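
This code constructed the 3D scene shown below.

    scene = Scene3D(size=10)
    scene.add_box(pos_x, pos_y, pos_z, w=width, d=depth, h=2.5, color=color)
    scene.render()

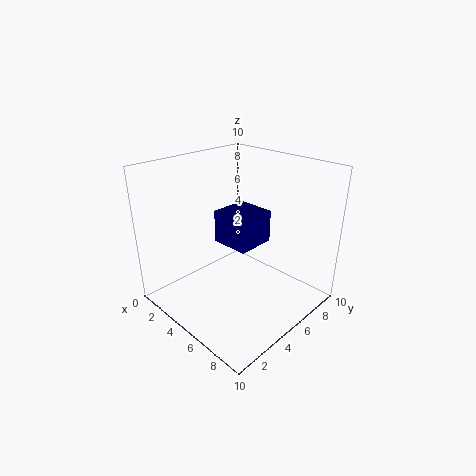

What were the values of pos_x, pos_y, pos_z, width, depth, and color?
pos_x = 2, pos_y = 5.5, pos_z = 3.5, width = 3, depth = 3, color = 'navy'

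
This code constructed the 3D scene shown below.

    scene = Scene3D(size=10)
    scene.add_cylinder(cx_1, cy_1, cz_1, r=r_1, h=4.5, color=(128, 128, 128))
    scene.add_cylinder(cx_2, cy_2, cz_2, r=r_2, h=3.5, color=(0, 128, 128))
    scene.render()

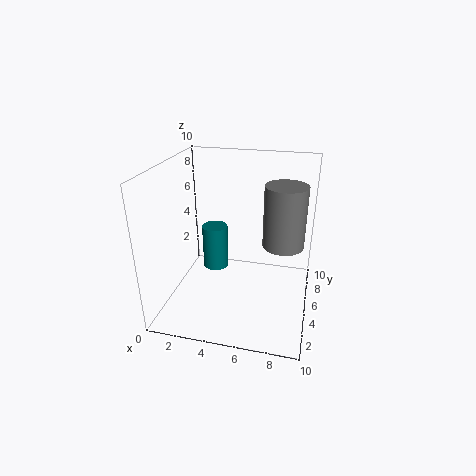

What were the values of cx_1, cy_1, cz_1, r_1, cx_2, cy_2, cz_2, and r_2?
cx_1 = 8; cy_1 = 6.5; cz_1 = 4; r_1 = 1.5; cx_2 = 2.5; cy_2 = 7.5; cz_2 = 1; r_2 = 1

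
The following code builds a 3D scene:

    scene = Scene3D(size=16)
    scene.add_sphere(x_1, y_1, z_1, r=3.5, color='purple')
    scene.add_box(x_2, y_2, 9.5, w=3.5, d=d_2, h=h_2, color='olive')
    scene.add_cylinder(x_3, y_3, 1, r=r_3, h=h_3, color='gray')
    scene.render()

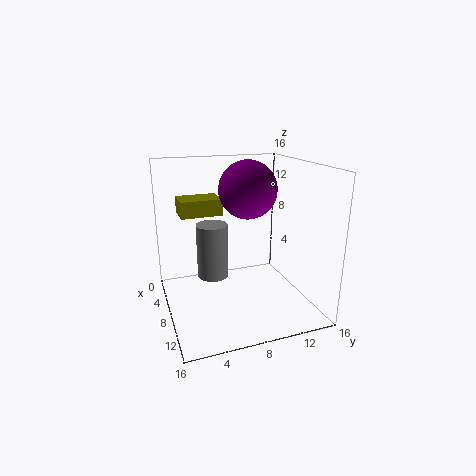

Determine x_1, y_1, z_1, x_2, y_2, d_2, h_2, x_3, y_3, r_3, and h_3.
x_1 = 4.5, y_1 = 10.5, z_1 = 12.5, x_2 = 0.5, y_2 = 2.5, d_2 = 5, h_2 = 2, x_3 = 2.5, y_3 = 6.5, r_3 = 2, h_3 = 7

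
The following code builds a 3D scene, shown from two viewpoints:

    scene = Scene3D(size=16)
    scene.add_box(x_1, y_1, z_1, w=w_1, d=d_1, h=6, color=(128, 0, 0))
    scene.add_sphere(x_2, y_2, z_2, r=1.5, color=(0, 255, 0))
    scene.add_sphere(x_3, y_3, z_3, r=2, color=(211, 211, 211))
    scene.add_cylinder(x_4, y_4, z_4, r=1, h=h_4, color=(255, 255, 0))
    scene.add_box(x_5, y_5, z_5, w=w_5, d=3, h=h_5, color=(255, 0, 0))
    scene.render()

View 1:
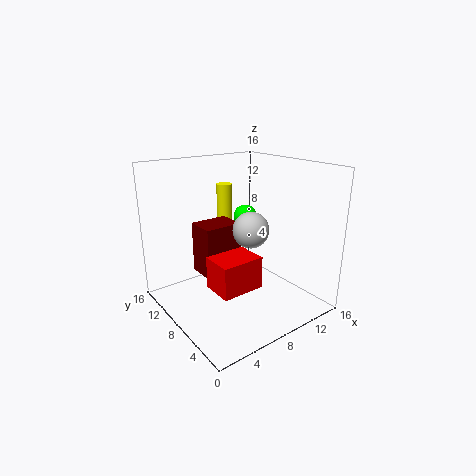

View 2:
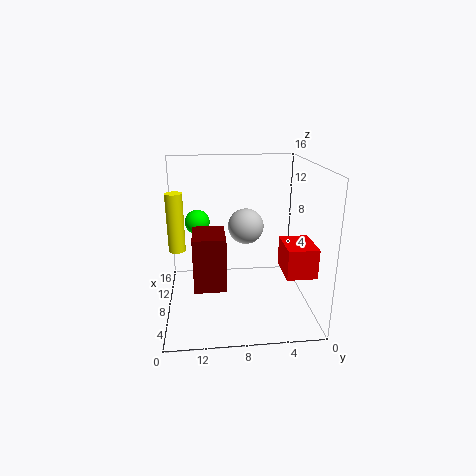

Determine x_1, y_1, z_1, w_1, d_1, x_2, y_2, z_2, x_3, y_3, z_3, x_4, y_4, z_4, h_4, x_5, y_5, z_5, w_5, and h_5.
x_1 = 5, y_1 = 9.5, z_1 = 3, w_1 = 4.5, d_1 = 3.5, x_2 = 12.5, y_2 = 12.5, z_2 = 8.5, x_3 = 9, y_3 = 7, z_3 = 9, x_4 = 11, y_4 = 15, z_4 = 5.5, h_4 = 7, x_5 = 1.5, y_5 = 1, z_5 = 6, w_5 = 4, h_5 = 3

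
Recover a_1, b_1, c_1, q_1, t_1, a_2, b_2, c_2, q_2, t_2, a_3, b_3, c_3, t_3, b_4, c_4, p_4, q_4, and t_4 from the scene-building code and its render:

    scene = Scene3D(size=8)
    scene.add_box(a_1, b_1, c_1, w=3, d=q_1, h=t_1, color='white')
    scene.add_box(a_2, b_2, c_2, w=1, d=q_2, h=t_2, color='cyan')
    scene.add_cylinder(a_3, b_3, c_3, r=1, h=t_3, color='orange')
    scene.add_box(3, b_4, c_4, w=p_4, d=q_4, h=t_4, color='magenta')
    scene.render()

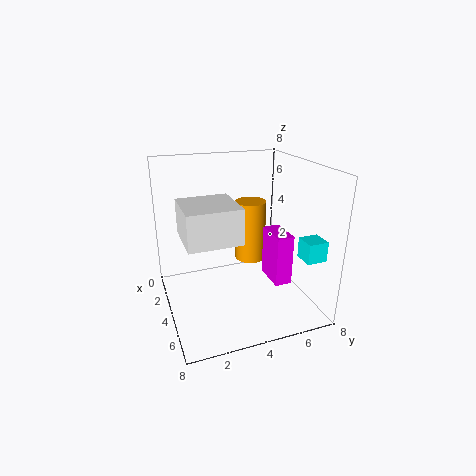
a_1 = 2
b_1 = 1
c_1 = 4
q_1 = 3
t_1 = 2
a_2 = 7
b_2 = 6
c_2 = 4
q_2 = 1
t_2 = 1
a_3 = 1
b_3 = 6
c_3 = 1
t_3 = 4
b_4 = 6
c_4 = 1
p_4 = 2
q_4 = 1
t_4 = 3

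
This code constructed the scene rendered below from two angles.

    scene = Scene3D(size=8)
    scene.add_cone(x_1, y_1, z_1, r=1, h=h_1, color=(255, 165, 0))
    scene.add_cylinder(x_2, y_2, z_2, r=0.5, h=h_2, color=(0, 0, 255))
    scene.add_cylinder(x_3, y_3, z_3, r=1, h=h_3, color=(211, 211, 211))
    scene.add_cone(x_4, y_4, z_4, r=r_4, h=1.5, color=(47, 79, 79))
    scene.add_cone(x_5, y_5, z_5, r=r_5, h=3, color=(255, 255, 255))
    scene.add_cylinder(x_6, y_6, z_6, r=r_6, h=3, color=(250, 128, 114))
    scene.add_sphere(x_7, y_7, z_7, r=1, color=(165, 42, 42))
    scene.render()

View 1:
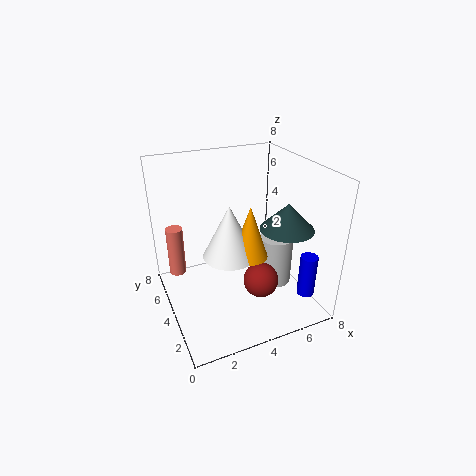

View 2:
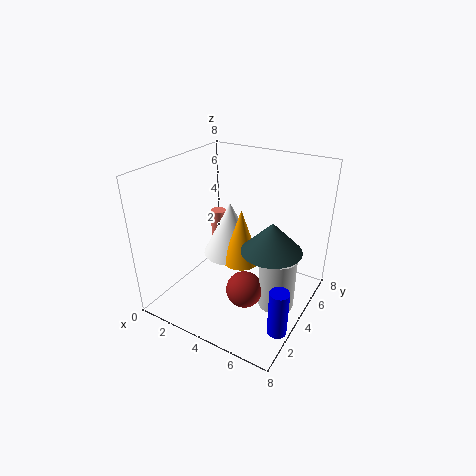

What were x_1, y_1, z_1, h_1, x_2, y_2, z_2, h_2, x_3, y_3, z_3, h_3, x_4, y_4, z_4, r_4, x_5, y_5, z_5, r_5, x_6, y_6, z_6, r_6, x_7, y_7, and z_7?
x_1 = 4.5, y_1 = 3.5, z_1 = 3, h_1 = 3, x_2 = 7.5, y_2 = 2, z_2 = 0.5, h_2 = 2.5, x_3 = 6.5, y_3 = 4, z_3 = 0.5, h_3 = 3, x_4 = 6.5, y_4 = 3, z_4 = 4.5, r_4 = 1.5, x_5 = 3.5, y_5 = 4, z_5 = 3, r_5 = 1.5, x_6 = 1, y_6 = 6.5, z_6 = 1, r_6 = 0.5, x_7 = 5, y_7 = 3, z_7 = 1.5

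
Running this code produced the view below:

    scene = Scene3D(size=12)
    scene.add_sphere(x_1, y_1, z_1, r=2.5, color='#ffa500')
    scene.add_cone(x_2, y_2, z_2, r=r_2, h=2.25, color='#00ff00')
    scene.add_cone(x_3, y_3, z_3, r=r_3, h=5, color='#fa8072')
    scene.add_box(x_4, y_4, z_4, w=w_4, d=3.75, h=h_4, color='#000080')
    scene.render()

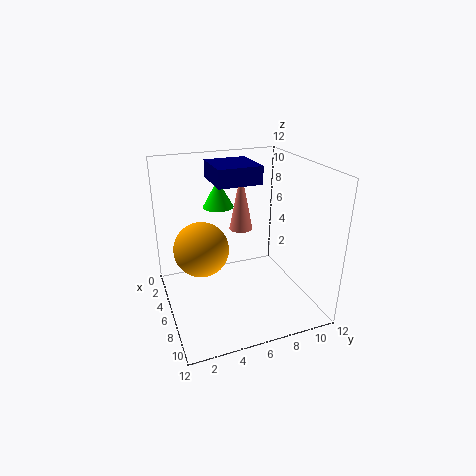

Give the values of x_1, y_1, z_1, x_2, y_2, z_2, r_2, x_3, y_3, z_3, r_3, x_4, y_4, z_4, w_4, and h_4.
x_1 = 3.25
y_1 = 3.5
z_1 = 4
x_2 = 4.75
y_2 = 4.75
z_2 = 8.5
r_2 = 1.25
x_3 = 4.75
y_3 = 6.75
z_3 = 6.25
r_3 = 1
x_4 = 1.75
y_4 = 4.5
z_4 = 10.25
w_4 = 4
h_4 = 1.5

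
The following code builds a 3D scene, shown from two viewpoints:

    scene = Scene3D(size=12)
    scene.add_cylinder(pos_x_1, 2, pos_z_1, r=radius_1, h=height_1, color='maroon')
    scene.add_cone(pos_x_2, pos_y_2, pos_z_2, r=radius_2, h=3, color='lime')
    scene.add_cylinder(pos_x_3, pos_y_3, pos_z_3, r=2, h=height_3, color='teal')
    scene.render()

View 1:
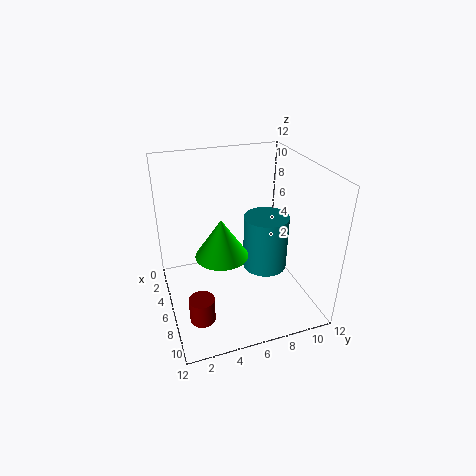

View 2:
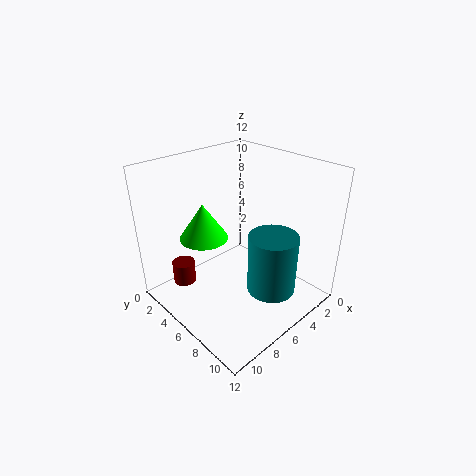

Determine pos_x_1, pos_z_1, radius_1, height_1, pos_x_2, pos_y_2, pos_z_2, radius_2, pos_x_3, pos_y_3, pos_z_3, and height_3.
pos_x_1 = 9
pos_z_1 = 1
radius_1 = 1
height_1 = 2
pos_x_2 = 8
pos_y_2 = 4
pos_z_2 = 6
radius_2 = 2
pos_x_3 = 5
pos_y_3 = 9
pos_z_3 = 2
height_3 = 5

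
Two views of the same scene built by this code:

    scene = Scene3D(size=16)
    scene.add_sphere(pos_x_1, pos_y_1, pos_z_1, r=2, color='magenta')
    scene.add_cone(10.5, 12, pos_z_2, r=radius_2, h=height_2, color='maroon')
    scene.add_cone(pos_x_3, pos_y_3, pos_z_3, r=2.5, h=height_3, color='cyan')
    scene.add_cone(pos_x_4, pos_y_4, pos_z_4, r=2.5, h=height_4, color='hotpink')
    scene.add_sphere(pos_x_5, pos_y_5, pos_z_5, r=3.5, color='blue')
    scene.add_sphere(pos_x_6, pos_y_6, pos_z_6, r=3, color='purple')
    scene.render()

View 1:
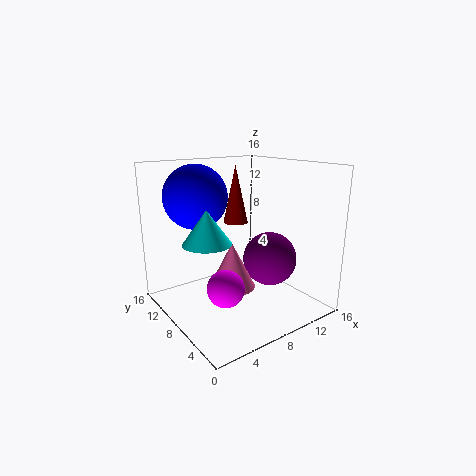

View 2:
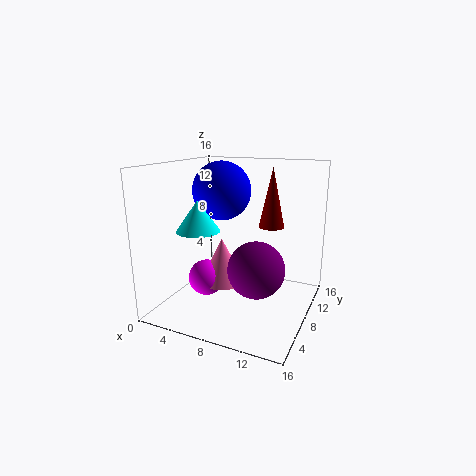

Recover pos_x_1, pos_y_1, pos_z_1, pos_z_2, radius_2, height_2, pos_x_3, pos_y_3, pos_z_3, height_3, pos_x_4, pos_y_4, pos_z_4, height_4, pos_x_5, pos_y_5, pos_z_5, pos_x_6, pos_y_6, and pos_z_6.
pos_x_1 = 5
pos_y_1 = 6
pos_z_1 = 3.5
pos_z_2 = 8.5
radius_2 = 1.5
height_2 = 7
pos_x_3 = 3.5
pos_y_3 = 7
pos_z_3 = 8.5
height_3 = 3.5
pos_x_4 = 6.5
pos_y_4 = 7
pos_z_4 = 3
height_4 = 5
pos_x_5 = 4.5
pos_y_5 = 11
pos_z_5 = 12.5
pos_x_6 = 11
pos_y_6 = 6
pos_z_6 = 5.5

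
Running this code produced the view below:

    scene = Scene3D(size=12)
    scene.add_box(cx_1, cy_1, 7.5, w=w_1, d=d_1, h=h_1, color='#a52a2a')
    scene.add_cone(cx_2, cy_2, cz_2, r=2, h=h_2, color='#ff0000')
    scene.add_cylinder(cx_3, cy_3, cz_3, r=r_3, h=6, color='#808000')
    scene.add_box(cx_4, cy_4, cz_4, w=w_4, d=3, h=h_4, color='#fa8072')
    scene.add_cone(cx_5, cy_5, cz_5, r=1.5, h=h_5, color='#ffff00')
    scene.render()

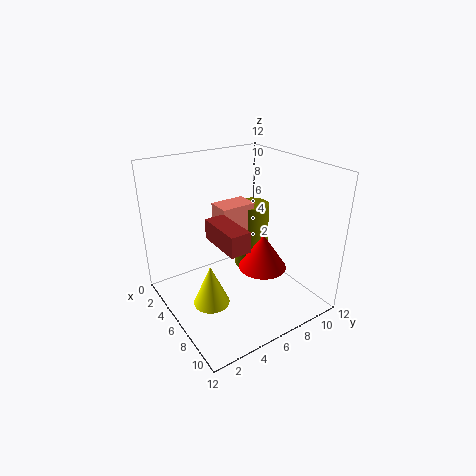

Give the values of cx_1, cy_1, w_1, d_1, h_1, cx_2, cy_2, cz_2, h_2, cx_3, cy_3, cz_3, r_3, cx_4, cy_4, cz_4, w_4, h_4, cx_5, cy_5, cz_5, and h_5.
cx_1 = 7; cy_1 = 2.5; w_1 = 3.5; d_1 = 1.5; h_1 = 1.5; cx_2 = 7.5; cy_2 = 7.5; cz_2 = 3.5; h_2 = 3; cx_3 = 4.5; cy_3 = 8.5; cz_3 = 2; r_3 = 1.5; cx_4 = 3.5; cy_4 = 5; cz_4 = 6; w_4 = 2; h_4 = 2.5; cx_5 = 6.5; cy_5 = 3; cz_5 = 1; h_5 = 3.5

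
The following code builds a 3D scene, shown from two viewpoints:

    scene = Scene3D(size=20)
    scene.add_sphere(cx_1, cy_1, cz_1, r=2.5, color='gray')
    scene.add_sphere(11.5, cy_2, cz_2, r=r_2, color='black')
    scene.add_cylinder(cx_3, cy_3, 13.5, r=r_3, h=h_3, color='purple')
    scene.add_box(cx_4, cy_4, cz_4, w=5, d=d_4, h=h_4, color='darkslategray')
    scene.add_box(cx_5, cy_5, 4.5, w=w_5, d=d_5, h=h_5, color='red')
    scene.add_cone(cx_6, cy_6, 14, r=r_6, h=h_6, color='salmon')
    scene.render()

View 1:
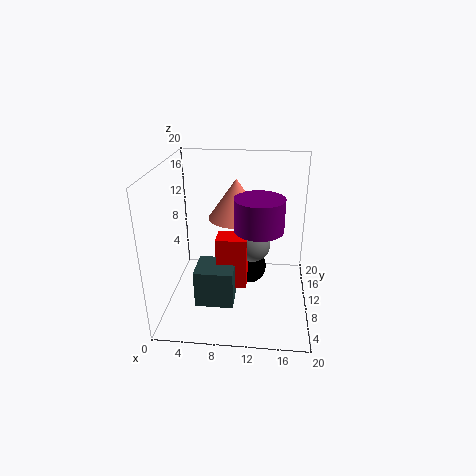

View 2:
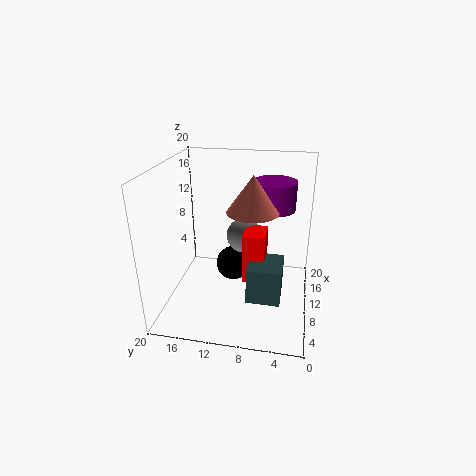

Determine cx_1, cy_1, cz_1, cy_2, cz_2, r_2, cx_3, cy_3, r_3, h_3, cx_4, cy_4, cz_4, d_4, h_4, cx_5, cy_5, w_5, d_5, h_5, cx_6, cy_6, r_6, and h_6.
cx_1 = 12, cy_1 = 9.5, cz_1 = 9.5, cy_2 = 11, cz_2 = 5, r_2 = 2.5, cx_3 = 13, cy_3 = 5.5, r_3 = 3, h_3 = 4, cx_4 = 5, cy_4 = 3.5, cz_4 = 3, d_4 = 4.5, h_4 = 5, cx_5 = 7.5, cy_5 = 6, w_5 = 4, d_5 = 3, h_5 = 7, cx_6 = 10, cy_6 = 8, r_6 = 3.5, h_6 = 5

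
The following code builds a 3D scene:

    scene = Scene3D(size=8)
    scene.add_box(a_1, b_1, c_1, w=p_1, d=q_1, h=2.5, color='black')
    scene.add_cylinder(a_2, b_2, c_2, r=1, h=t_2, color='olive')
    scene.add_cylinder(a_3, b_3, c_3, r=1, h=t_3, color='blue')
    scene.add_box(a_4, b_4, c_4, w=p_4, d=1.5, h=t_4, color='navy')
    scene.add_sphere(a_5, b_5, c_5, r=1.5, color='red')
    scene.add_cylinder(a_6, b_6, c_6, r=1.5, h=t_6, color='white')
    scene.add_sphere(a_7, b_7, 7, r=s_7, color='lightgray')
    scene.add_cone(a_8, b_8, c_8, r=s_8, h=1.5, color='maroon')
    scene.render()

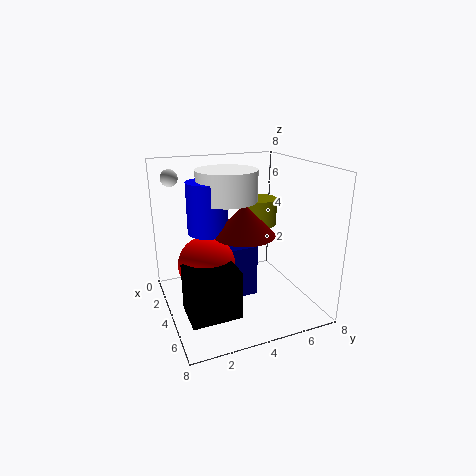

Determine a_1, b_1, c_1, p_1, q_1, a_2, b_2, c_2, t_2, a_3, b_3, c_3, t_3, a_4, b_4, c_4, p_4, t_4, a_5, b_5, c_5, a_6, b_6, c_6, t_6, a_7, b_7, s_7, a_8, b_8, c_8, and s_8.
a_1 = 5, b_1 = 0.5, c_1 = 1, p_1 = 2, q_1 = 2.5, a_2 = 3.5, b_2 = 5.5, c_2 = 4.5, t_2 = 1.5, a_3 = 5, b_3 = 2, c_3 = 5, t_3 = 2.5, a_4 = 3, b_4 = 3.5, c_4 = 0.5, p_4 = 1.5, t_4 = 3, a_5 = 4.5, b_5 = 2, c_5 = 3, a_6 = 5, b_6 = 3, c_6 = 6.5, t_6 = 1.5, a_7 = 1, b_7 = 1, s_7 = 0.5, a_8 = 6, b_8 = 3.5, c_8 = 5, s_8 = 1.5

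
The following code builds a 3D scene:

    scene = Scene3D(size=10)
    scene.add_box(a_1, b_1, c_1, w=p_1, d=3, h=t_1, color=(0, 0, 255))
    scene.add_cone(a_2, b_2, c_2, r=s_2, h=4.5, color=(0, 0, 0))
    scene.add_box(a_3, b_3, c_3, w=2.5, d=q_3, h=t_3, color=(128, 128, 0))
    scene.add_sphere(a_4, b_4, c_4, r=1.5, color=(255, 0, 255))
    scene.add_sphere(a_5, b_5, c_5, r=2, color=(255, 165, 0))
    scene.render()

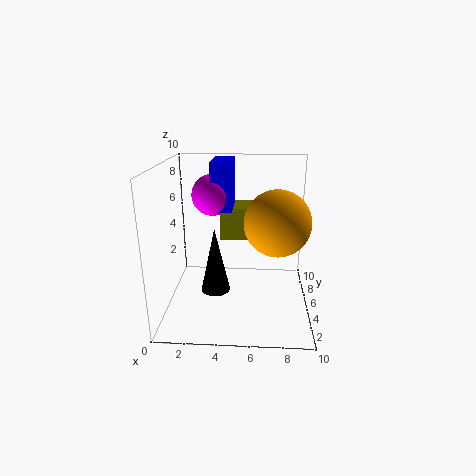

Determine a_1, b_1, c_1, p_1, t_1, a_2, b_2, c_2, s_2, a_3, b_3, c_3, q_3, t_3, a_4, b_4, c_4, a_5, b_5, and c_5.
a_1 = 3; b_1 = 6; c_1 = 6.5; p_1 = 1.5; t_1 = 3.5; a_2 = 3.5; b_2 = 4; c_2 = 1.5; s_2 = 1; a_3 = 3.5; b_3 = 7; c_3 = 4; q_3 = 2.5; t_3 = 2.5; a_4 = 3; b_4 = 7; c_4 = 7.5; a_5 = 7.5; b_5 = 2.5; c_5 = 7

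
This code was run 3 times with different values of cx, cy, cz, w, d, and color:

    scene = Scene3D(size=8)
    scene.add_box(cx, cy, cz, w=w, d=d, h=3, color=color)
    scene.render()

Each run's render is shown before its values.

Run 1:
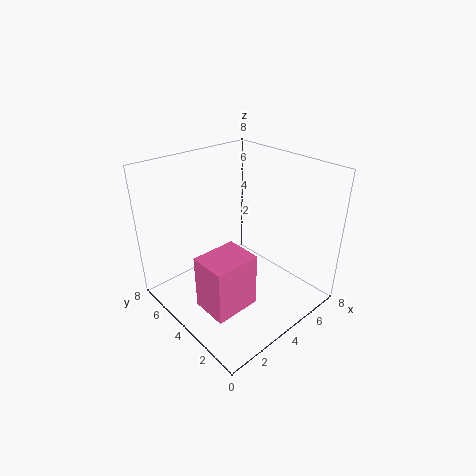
cx = 1, cy = 2, cz = 1, w = 2.5, d = 2, color = 'hotpink'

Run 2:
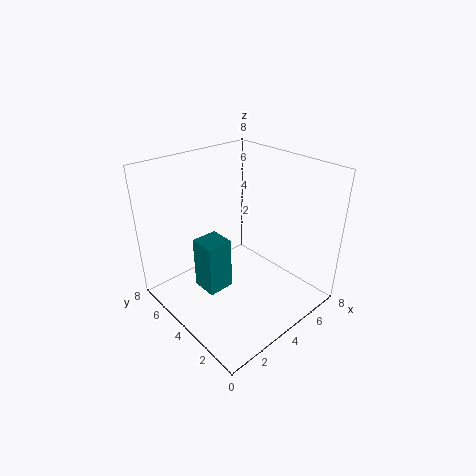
cx = 2, cy = 4, cz = 1, w = 1.5, d = 1.5, color = 'teal'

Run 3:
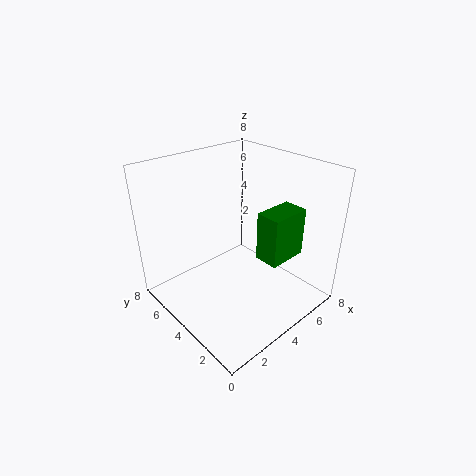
cx = 5.5, cy = 2.5, cz = 2, w = 2.5, d = 1.5, color = 'green'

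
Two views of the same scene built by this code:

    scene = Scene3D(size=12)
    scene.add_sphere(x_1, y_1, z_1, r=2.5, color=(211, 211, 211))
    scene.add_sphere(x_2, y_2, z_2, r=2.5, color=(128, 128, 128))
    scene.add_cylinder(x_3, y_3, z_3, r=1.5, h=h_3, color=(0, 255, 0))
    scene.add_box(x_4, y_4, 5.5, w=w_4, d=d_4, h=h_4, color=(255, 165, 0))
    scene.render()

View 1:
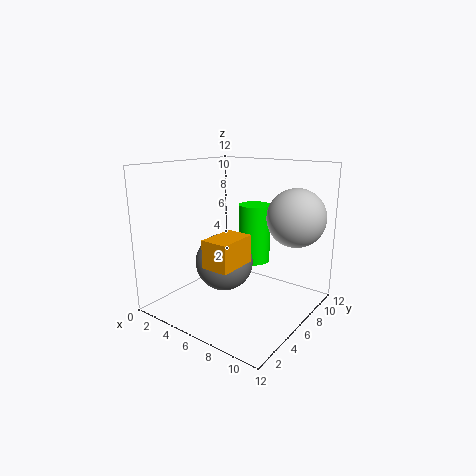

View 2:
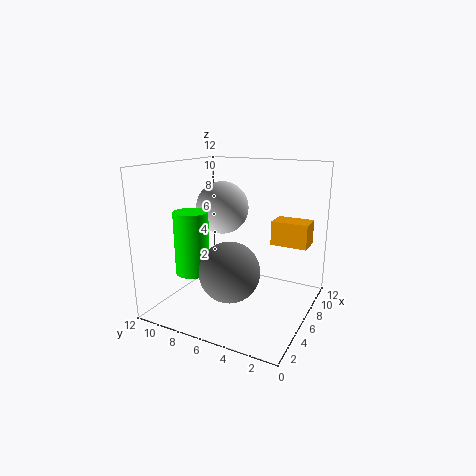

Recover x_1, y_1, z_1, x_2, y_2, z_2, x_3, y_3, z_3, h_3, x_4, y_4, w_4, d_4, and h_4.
x_1 = 9.5, y_1 = 9.5, z_1 = 7.5, x_2 = 4.5, y_2 = 6, z_2 = 3.5, x_3 = 5, y_3 = 10, z_3 = 2.5, h_3 = 5.5, x_4 = 7, y_4 = 0.5, w_4 = 2, d_4 = 3, h_4 = 2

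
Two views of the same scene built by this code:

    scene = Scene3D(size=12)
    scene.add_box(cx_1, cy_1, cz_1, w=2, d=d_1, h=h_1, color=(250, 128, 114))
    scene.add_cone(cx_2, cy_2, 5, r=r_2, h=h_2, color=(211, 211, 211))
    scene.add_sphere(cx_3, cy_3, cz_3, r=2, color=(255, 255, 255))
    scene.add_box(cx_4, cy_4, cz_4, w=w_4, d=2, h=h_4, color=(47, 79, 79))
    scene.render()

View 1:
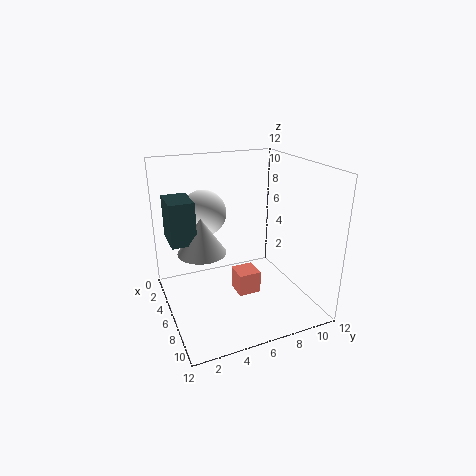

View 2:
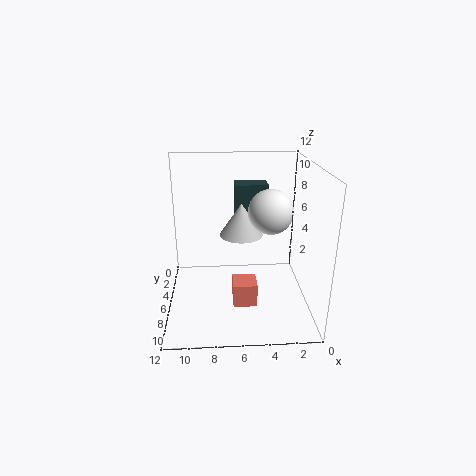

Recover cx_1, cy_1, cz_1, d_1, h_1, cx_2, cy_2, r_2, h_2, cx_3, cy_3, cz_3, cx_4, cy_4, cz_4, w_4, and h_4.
cx_1 = 4.5, cy_1 = 6, cz_1 = 0.5, d_1 = 2, h_1 = 2, cx_2 = 5.5, cy_2 = 3, r_2 = 2, h_2 = 3, cx_3 = 3, cy_3 = 4, cz_3 = 7.5, cx_4 = 3, cy_4 = 0.5, cz_4 = 6, w_4 = 3, h_4 = 3.5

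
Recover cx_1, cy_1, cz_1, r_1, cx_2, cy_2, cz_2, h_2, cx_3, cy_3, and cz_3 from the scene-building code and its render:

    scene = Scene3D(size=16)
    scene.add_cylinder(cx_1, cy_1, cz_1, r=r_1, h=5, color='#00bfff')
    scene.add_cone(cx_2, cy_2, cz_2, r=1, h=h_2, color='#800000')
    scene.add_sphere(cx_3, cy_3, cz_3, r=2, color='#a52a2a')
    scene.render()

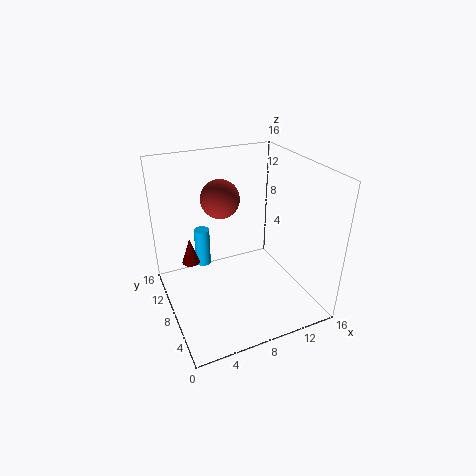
cx_1 = 6
cy_1 = 15
cz_1 = 1
r_1 = 1
cx_2 = 3
cy_2 = 10
cz_2 = 5
h_2 = 3
cx_3 = 6
cy_3 = 8
cz_3 = 13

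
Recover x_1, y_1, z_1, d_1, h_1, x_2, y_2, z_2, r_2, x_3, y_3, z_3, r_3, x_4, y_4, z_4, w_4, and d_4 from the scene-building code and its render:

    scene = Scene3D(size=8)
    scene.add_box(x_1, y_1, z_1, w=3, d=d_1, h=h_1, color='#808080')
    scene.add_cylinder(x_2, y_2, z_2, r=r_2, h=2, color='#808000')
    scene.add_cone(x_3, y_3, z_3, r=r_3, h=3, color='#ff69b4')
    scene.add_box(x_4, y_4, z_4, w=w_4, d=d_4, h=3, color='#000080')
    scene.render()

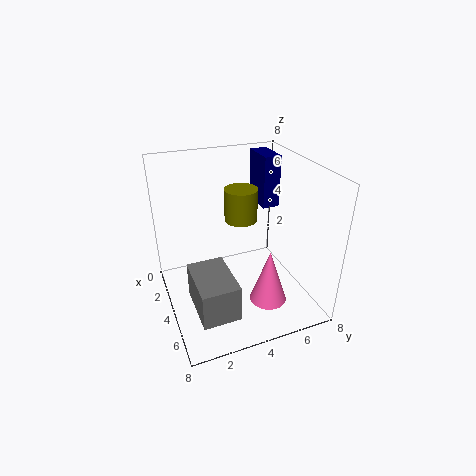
x_1 = 4
y_1 = 1
z_1 = 1
d_1 = 2
h_1 = 2
x_2 = 2
y_2 = 5
z_2 = 4
r_2 = 1
x_3 = 6
y_3 = 5
z_3 = 1
r_3 = 1
x_4 = 1
y_4 = 6
z_4 = 5
w_4 = 2
d_4 = 1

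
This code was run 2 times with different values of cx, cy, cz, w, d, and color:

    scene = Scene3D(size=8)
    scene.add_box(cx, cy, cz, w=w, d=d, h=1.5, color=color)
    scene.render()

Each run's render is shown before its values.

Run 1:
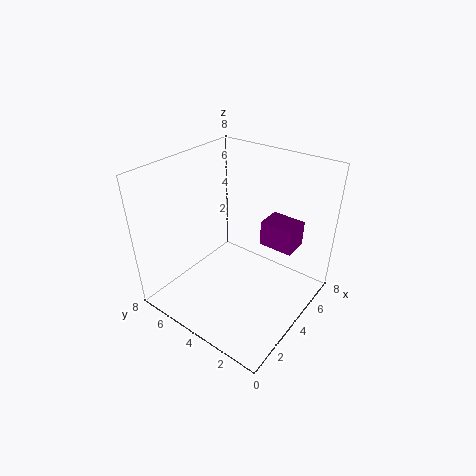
cx = 5.5
cy = 1.5
cz = 3
w = 1.5
d = 2
color = 'purple'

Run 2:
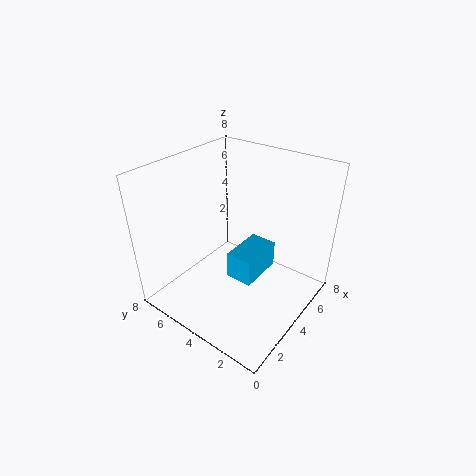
cx = 3
cy = 2.5
cz = 2
w = 2.5
d = 1.5
color = 'deepskyblue'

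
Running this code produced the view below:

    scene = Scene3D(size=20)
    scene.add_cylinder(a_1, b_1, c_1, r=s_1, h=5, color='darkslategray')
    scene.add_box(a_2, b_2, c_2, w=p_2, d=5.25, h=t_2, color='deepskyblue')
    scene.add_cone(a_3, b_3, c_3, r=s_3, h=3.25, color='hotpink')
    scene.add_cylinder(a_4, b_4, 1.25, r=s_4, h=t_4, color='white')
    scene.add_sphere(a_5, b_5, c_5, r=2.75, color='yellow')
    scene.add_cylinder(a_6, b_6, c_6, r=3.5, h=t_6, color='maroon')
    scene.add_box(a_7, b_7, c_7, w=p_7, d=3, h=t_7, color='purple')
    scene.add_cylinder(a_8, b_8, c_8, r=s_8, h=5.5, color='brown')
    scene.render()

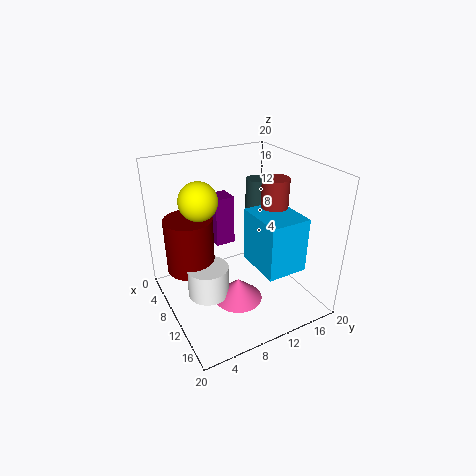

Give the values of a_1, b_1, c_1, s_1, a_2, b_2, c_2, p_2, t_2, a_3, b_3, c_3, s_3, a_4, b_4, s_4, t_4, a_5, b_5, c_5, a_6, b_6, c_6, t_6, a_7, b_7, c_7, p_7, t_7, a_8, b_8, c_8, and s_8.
a_1 = 9.75
b_1 = 13
c_1 = 13
s_1 = 1.5
a_2 = 12
b_2 = 9.75
c_2 = 8.25
p_2 = 6.5
t_2 = 7
a_3 = 11
b_3 = 9.5
c_3 = 0.5
s_3 = 3.5
a_4 = 8.75
b_4 = 5.75
s_4 = 3
t_4 = 4.5
a_5 = 6
b_5 = 6
c_5 = 14.75
a_6 = 5.5
b_6 = 4.5
c_6 = 4.25
t_6 = 8
a_7 = 2
b_7 = 9
c_7 = 6.5
p_7 = 3.25
t_7 = 7.5
a_8 = 13.25
b_8 = 13.5
c_8 = 13.5
s_8 = 1.75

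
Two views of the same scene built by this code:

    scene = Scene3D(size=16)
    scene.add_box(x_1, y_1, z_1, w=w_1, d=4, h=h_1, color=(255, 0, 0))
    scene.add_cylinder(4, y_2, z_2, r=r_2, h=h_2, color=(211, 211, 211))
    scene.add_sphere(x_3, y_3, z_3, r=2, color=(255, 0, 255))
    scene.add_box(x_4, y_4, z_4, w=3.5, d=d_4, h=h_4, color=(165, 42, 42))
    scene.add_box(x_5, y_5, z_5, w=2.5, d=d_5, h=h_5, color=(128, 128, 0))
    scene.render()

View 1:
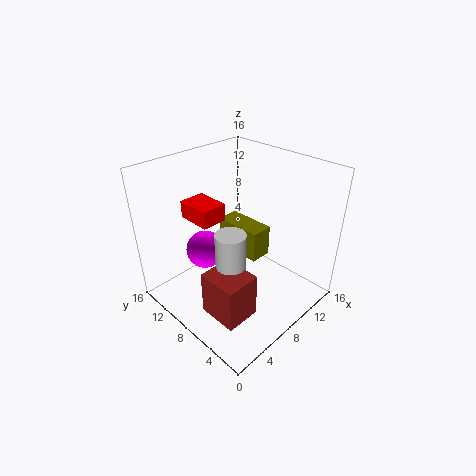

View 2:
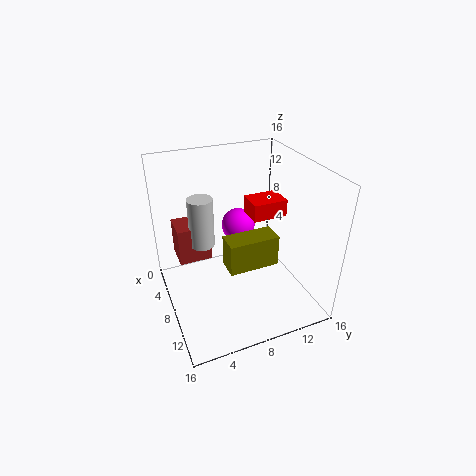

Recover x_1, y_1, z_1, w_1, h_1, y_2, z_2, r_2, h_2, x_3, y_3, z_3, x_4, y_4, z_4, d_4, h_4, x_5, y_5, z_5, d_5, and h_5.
x_1 = 5
y_1 = 10
z_1 = 9.5
w_1 = 3
h_1 = 2
y_2 = 5
z_2 = 5.5
r_2 = 1.5
h_2 = 6
x_3 = 4.5
y_3 = 9.5
z_3 = 7.5
x_4 = 1
y_4 = 2
z_4 = 3.5
d_4 = 4
h_4 = 4.5
x_5 = 8.5
y_5 = 6
z_5 = 5.5
d_5 = 5.5
h_5 = 3.5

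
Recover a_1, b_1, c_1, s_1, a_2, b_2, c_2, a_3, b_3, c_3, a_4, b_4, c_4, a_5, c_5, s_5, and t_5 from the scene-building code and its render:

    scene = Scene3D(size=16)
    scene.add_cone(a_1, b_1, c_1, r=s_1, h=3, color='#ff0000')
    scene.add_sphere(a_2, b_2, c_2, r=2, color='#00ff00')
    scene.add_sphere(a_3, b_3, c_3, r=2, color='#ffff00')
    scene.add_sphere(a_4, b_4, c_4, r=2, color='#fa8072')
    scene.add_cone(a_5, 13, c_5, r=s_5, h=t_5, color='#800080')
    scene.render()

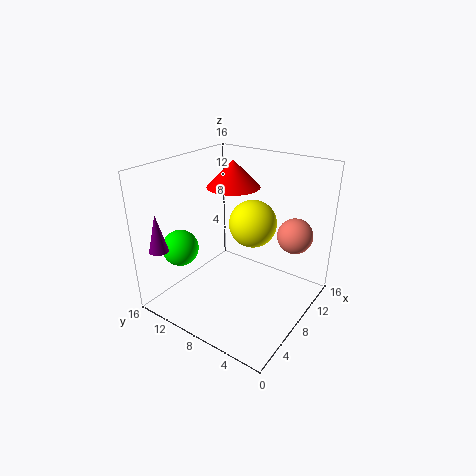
a_1 = 10
b_1 = 10
c_1 = 13
s_1 = 3
a_2 = 4
b_2 = 13
c_2 = 7
a_3 = 3
b_3 = 3
c_3 = 13
a_4 = 12
b_4 = 3
c_4 = 8
a_5 = 1
c_5 = 8
s_5 = 1
t_5 = 4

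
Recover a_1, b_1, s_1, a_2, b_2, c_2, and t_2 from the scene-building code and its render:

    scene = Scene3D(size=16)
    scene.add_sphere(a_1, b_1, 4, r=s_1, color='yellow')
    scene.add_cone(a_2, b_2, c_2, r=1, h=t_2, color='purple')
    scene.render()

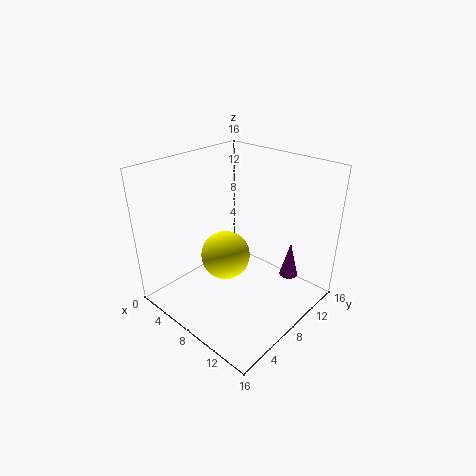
a_1 = 5; b_1 = 9; s_1 = 3; a_2 = 13; b_2 = 11; c_2 = 4; t_2 = 4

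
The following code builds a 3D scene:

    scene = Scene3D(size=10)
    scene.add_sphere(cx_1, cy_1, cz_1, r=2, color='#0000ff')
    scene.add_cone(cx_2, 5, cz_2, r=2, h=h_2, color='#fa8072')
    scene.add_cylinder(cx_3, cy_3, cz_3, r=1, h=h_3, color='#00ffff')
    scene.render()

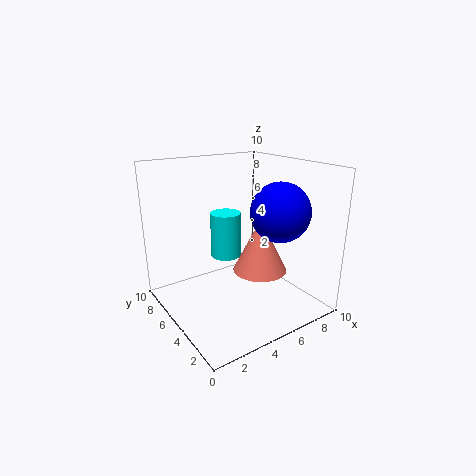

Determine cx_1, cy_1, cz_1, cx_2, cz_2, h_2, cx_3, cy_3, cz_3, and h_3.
cx_1 = 7; cy_1 = 3; cz_1 = 7; cx_2 = 7; cz_2 = 2; h_2 = 4; cx_3 = 4; cy_3 = 5; cz_3 = 4; h_3 = 3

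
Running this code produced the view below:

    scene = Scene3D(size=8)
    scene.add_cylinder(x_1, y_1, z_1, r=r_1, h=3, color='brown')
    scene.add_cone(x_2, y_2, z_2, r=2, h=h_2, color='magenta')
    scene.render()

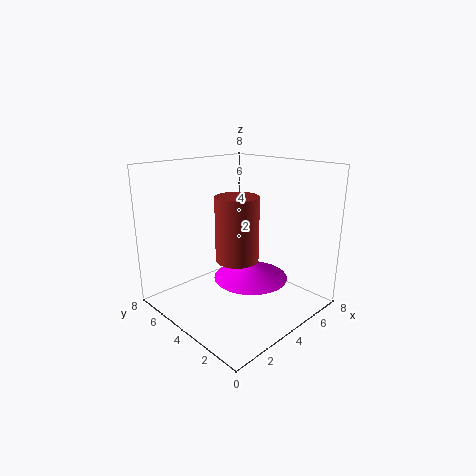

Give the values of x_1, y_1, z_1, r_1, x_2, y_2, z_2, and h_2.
x_1 = 2
y_1 = 2
z_1 = 4
r_1 = 1
x_2 = 4
y_2 = 3
z_2 = 2
h_2 = 1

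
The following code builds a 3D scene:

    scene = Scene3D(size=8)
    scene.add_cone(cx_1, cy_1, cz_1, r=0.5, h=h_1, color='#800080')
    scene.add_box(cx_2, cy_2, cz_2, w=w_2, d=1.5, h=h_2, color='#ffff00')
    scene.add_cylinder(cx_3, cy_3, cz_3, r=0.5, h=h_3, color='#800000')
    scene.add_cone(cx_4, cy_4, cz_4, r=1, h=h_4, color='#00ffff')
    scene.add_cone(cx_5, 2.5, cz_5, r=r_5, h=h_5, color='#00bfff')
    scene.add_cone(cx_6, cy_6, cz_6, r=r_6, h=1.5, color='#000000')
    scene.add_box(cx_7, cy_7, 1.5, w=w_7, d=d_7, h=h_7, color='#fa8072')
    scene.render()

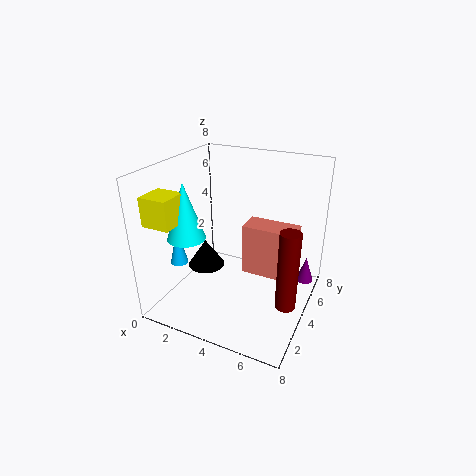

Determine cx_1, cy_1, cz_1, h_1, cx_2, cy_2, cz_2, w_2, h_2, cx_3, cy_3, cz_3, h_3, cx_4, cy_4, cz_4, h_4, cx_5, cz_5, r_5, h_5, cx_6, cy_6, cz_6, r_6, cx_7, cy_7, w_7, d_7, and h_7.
cx_1 = 7.5; cy_1 = 6; cz_1 = 1; h_1 = 1.5; cx_2 = 0.5; cy_2 = 0.5; cz_2 = 5.5; w_2 = 1.5; h_2 = 1.5; cx_3 = 7.5; cy_3 = 2; cz_3 = 2; h_3 = 4; cx_4 = 2; cy_4 = 2; cz_4 = 4.5; h_4 = 3; cx_5 = 1; cz_5 = 2.5; r_5 = 0.5; h_5 = 2; cx_6 = 2.5; cy_6 = 3; cz_6 = 2.5; r_6 = 1; cx_7 = 4; cy_7 = 4.5; w_7 = 3; d_7 = 1.5; h_7 = 3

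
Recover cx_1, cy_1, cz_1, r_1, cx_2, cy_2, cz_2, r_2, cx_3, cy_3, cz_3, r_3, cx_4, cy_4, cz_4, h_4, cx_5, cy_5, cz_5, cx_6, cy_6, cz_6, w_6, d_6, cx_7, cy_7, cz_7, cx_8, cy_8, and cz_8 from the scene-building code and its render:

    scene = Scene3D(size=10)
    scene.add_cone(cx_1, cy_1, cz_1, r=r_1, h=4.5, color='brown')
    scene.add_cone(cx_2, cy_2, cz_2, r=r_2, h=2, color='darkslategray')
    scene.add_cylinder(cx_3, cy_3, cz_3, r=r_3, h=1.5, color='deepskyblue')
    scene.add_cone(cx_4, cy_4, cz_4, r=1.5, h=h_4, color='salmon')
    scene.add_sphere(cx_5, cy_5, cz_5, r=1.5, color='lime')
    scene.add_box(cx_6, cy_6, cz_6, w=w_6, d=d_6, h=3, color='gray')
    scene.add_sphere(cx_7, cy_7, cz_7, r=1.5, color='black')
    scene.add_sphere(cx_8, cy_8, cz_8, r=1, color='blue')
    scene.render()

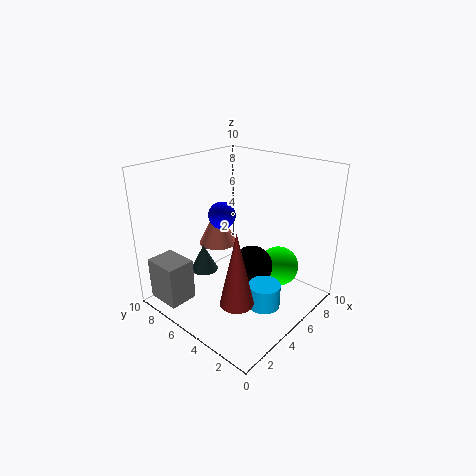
cx_1 = 1.5, cy_1 = 2, cz_1 = 3, r_1 = 1, cx_2 = 4, cy_2 = 7.5, cz_2 = 2, r_2 = 1, cx_3 = 3.5, cy_3 = 1.5, cz_3 = 2, r_3 = 1, cx_4 = 6.5, cy_4 = 8.5, cz_4 = 3, h_4 = 3, cx_5 = 8, cy_5 = 3.5, cz_5 = 2, cx_6 = 0.5, cy_6 = 7, cz_6 = 0.5, w_6 = 2, d_6 = 2.5, cx_7 = 6, cy_7 = 4.5, cz_7 = 2.5, cx_8 = 5.5, cy_8 = 7, cz_8 = 6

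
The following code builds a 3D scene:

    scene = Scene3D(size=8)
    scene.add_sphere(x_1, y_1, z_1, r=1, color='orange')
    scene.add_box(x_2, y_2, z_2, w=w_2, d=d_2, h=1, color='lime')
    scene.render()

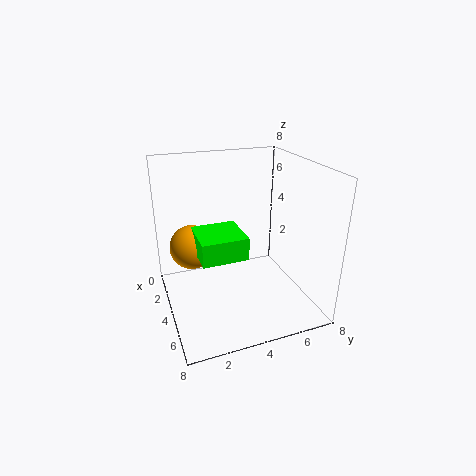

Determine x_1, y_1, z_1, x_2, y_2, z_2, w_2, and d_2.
x_1 = 6
y_1 = 1
z_1 = 5
x_2 = 6
y_2 = 1
z_2 = 5
w_2 = 2
d_2 = 2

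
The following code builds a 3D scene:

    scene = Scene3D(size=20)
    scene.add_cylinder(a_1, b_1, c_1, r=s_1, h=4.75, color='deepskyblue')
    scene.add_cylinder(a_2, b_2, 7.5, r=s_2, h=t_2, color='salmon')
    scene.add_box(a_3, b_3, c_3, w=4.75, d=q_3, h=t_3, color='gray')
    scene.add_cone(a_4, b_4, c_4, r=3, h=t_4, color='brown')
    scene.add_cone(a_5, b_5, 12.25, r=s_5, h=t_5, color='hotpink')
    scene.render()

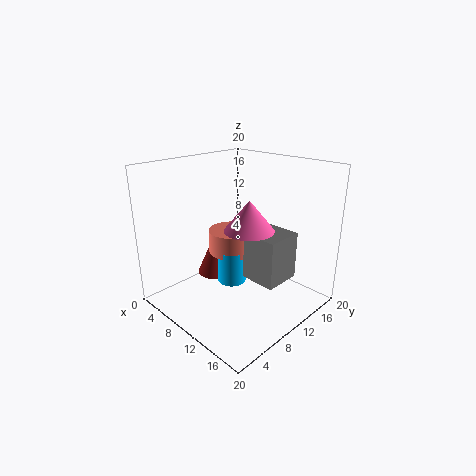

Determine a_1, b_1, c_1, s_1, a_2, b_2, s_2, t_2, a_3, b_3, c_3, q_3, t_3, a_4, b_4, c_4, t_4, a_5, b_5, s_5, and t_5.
a_1 = 9.5; b_1 = 9.25; c_1 = 3.5; s_1 = 2; a_2 = 8.5; b_2 = 10.25; s_2 = 3.25; t_2 = 3.25; a_3 = 12.75; b_3 = 8.25; c_3 = 5.75; q_3 = 5; t_3 = 6.25; a_4 = 4.25; b_4 = 11; c_4 = 2.25; t_4 = 6.75; a_5 = 13; b_5 = 9; s_5 = 3.25; t_5 = 4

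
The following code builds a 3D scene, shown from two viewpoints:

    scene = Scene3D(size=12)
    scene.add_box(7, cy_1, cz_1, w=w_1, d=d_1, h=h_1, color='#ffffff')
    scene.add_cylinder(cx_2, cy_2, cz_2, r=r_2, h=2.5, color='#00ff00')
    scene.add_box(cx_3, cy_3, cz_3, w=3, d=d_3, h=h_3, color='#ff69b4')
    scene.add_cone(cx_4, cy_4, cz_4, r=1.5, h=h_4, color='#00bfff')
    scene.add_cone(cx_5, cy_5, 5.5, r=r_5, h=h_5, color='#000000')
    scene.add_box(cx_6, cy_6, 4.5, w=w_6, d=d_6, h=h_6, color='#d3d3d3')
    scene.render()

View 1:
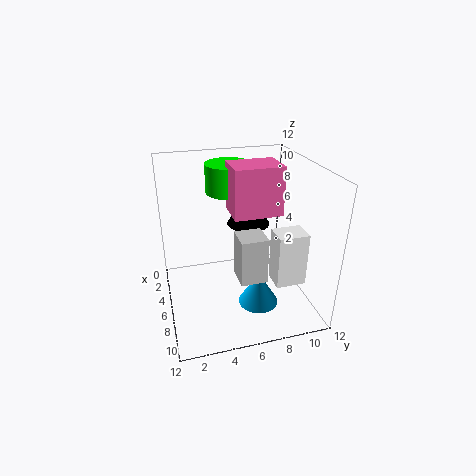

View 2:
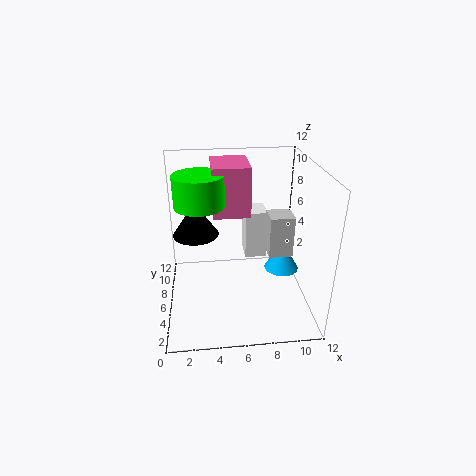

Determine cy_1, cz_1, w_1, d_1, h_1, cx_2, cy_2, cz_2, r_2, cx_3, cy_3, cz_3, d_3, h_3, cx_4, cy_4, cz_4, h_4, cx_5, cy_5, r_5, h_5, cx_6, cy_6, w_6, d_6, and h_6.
cy_1 = 8.5; cz_1 = 2.5; w_1 = 2; d_1 = 2.5; h_1 = 4.5; cx_2 = 3; cy_2 = 6; cz_2 = 9; r_2 = 2; cx_3 = 4; cy_3 = 5.5; cz_3 = 8; d_3 = 4; h_3 = 4; cx_4 = 10; cy_4 = 6.5; cz_4 = 2.5; h_4 = 2.5; cx_5 = 2.5; cy_5 = 8; r_5 = 2; h_5 = 3; cx_6 = 8.5; cy_6 = 5; w_6 = 2; d_6 = 2; h_6 = 3.5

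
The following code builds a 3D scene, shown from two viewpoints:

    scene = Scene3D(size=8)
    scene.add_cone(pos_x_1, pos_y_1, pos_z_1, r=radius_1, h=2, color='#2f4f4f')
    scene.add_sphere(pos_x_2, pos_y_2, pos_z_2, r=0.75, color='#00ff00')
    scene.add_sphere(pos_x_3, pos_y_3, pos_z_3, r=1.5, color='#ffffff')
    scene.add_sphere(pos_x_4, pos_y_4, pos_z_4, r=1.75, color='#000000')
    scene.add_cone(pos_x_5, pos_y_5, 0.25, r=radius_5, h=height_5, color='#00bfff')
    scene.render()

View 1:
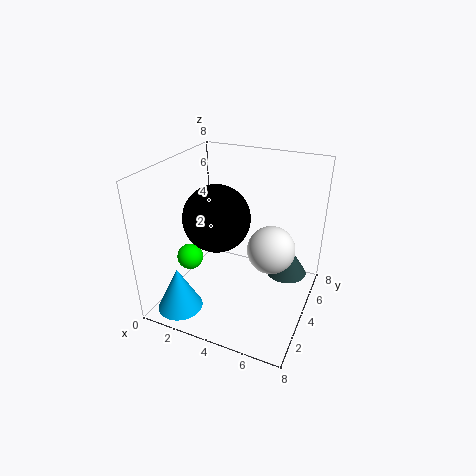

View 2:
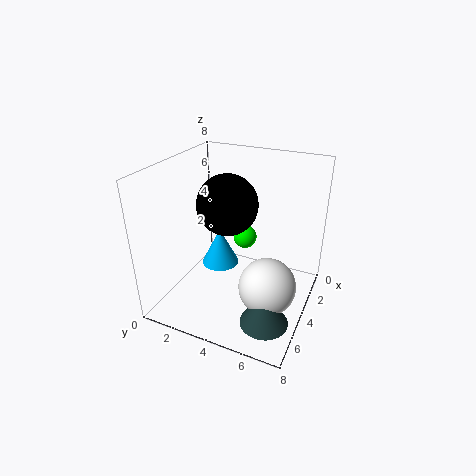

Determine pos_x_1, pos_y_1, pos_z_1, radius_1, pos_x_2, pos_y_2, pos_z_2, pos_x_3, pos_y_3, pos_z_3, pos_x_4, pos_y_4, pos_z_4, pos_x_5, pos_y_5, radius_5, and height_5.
pos_x_1 = 6.25, pos_y_1 = 6.5, pos_z_1 = 0.75, radius_1 = 1.25, pos_x_2 = 1.25, pos_y_2 = 3.25, pos_z_2 = 2.5, pos_x_3 = 5.25, pos_y_3 = 6.25, pos_z_3 = 2.25, pos_x_4 = 3.25, pos_y_4 = 3, pos_z_4 = 5.5, pos_x_5 = 1.5, pos_y_5 = 1.5, radius_5 = 1.25, height_5 = 2.5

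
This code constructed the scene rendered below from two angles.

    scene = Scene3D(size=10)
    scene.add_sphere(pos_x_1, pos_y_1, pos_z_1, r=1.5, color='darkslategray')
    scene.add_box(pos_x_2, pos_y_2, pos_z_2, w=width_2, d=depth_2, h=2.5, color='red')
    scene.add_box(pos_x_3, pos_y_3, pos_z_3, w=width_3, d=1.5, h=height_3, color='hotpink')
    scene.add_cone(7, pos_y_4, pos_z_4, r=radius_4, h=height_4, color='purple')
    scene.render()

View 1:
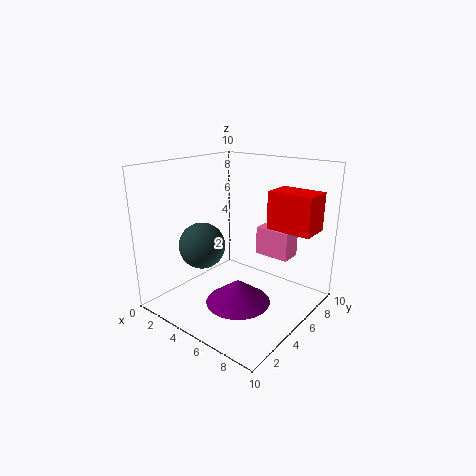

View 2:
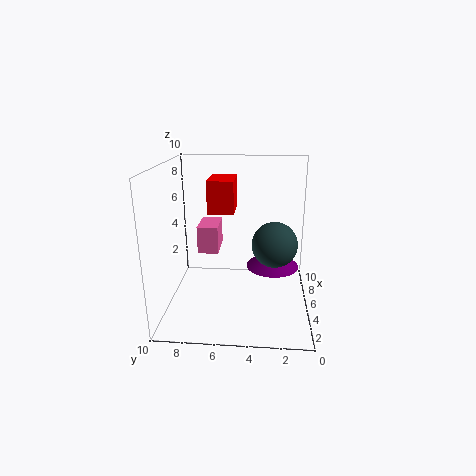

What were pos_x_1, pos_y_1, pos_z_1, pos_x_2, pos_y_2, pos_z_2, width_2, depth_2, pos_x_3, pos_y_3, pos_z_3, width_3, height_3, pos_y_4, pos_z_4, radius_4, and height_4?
pos_x_1 = 4; pos_y_1 = 2.5; pos_z_1 = 5; pos_x_2 = 7; pos_y_2 = 5.5; pos_z_2 = 6; width_2 = 3; depth_2 = 2; pos_x_3 = 5.5; pos_y_3 = 6.5; pos_z_3 = 3.5; width_3 = 2.5; height_3 = 2; pos_y_4 = 2.5; pos_z_4 = 2; radius_4 = 2; height_4 = 1.5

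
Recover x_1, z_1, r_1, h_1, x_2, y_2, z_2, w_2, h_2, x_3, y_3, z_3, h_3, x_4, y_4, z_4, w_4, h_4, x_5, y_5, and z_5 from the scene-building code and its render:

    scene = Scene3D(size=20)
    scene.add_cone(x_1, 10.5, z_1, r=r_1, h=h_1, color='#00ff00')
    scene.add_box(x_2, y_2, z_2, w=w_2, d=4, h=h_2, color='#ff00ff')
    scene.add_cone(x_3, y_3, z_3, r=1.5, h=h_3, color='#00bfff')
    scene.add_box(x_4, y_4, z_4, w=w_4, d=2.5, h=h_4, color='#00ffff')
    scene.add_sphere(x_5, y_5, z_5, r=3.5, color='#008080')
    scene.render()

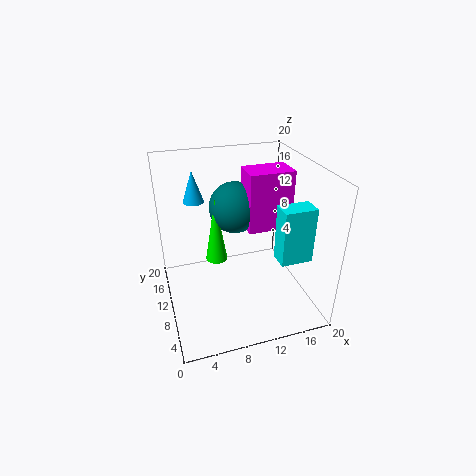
x_1 = 7
z_1 = 7
r_1 = 1.5
h_1 = 9
x_2 = 11
y_2 = 8
z_2 = 11.5
w_2 = 6
h_2 = 8
x_3 = 5
y_3 = 15
z_3 = 14
h_3 = 4.5
x_4 = 13
y_4 = 2
z_4 = 10
w_4 = 4
h_4 = 7
x_5 = 10
y_5 = 11.5
z_5 = 14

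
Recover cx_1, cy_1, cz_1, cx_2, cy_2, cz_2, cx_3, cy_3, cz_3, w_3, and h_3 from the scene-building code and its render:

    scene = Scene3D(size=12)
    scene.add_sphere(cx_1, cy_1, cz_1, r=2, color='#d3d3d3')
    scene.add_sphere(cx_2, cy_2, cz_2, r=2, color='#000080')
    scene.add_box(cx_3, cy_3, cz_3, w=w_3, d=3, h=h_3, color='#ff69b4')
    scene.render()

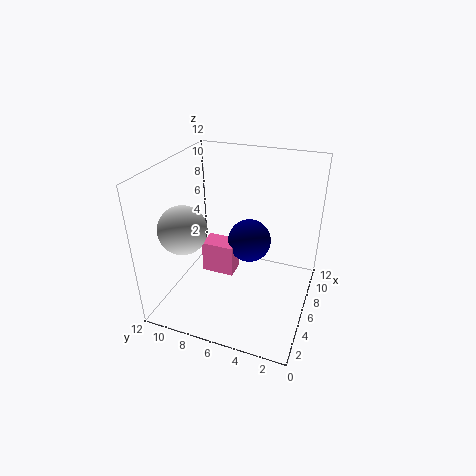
cx_1 = 4; cy_1 = 10; cz_1 = 7; cx_2 = 9; cy_2 = 6; cz_2 = 4; cx_3 = 7; cy_3 = 7; cz_3 = 1; w_3 = 2; h_3 = 3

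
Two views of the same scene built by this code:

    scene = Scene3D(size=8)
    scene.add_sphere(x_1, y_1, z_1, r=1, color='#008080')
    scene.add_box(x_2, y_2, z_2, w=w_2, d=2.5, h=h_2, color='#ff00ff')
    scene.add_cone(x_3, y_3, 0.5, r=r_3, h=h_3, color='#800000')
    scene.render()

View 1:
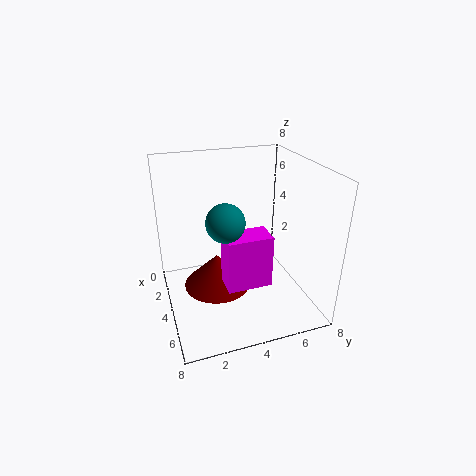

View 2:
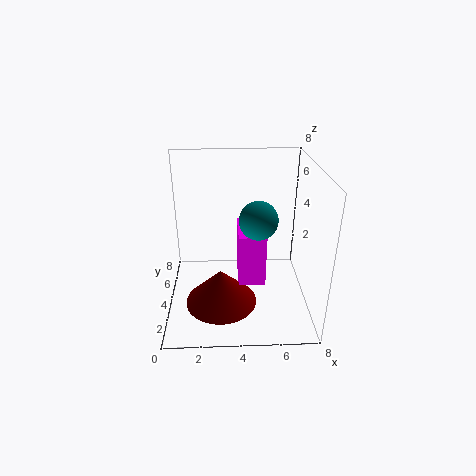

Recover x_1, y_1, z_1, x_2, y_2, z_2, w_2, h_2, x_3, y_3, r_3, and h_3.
x_1 = 5
y_1 = 3
z_1 = 5.5
x_2 = 4
y_2 = 3
z_2 = 1.5
w_2 = 1.5
h_2 = 3
x_3 = 3
y_3 = 3
r_3 = 2
h_3 = 2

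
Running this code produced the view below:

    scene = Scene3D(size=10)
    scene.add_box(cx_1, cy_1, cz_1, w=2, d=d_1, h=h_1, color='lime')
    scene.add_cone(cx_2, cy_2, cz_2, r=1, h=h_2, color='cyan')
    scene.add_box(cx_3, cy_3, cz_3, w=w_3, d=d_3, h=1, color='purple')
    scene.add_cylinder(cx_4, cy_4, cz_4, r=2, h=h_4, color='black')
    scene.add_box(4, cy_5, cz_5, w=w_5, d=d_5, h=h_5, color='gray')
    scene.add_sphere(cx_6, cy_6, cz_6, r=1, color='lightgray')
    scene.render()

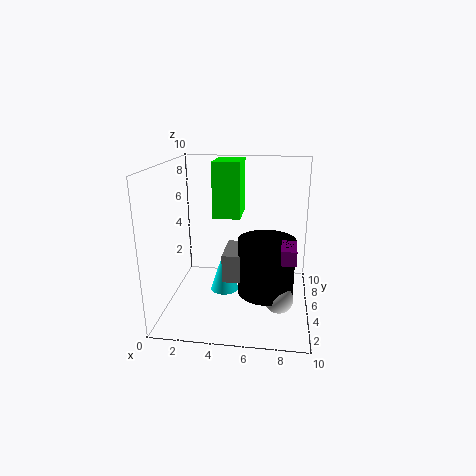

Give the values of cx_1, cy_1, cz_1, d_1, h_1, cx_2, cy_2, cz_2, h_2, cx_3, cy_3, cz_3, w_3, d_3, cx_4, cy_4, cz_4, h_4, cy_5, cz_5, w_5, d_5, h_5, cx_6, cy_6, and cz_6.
cx_1 = 3
cy_1 = 6
cz_1 = 6
d_1 = 3
h_1 = 4
cx_2 = 4
cy_2 = 5
cz_2 = 1
h_2 = 3
cx_3 = 8
cy_3 = 3
cz_3 = 4
w_3 = 1
d_3 = 2
cx_4 = 7
cy_4 = 5
cz_4 = 1
h_4 = 4
cy_5 = 4
cz_5 = 2
w_5 = 2
d_5 = 3
h_5 = 2
cx_6 = 8
cy_6 = 4
cz_6 = 1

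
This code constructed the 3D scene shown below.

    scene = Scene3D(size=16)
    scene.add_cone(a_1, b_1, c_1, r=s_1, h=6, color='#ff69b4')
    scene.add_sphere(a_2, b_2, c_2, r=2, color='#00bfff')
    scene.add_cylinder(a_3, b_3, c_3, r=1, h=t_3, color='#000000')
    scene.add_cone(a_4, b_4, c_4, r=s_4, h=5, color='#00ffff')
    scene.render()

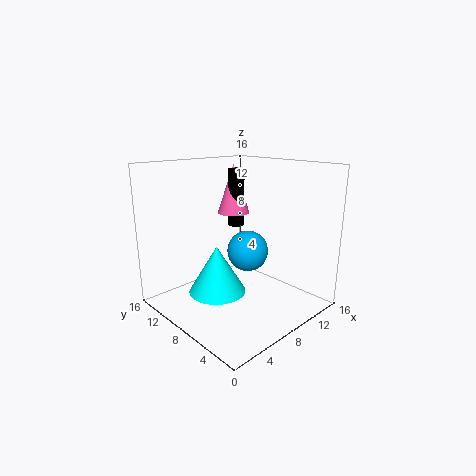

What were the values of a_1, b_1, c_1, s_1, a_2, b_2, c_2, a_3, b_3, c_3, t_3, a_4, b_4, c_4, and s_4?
a_1 = 11.5
b_1 = 12.5
c_1 = 9.5
s_1 = 2
a_2 = 6
b_2 = 4.5
c_2 = 8
a_3 = 11.5
b_3 = 12
c_3 = 8
t_3 = 7
a_4 = 4.5
b_4 = 7.5
c_4 = 3
s_4 = 3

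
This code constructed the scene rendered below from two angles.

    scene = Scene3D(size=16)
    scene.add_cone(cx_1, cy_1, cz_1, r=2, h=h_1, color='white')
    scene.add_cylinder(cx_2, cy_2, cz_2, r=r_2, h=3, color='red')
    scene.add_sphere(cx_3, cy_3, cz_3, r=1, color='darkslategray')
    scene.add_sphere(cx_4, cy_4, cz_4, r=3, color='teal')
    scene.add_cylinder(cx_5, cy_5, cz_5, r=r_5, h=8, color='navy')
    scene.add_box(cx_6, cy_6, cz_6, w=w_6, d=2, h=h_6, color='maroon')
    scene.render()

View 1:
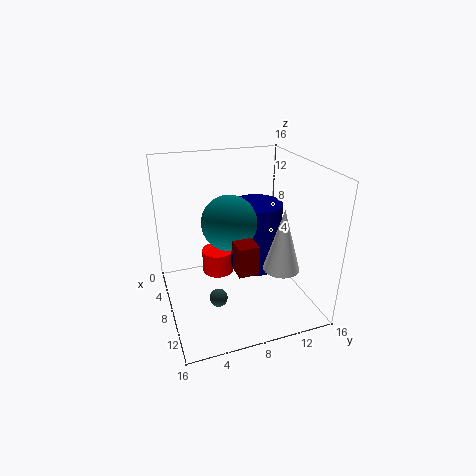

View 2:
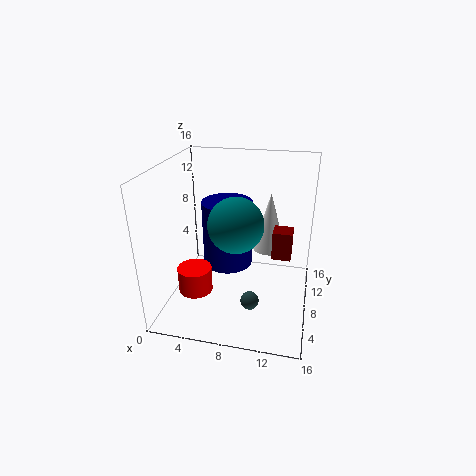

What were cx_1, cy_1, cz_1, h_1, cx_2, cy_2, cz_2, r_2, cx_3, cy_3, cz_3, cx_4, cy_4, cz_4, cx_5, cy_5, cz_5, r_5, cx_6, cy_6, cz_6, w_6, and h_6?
cx_1 = 11, cy_1 = 12, cz_1 = 5, h_1 = 7, cx_2 = 3, cy_2 = 7, cz_2 = 1, r_2 = 2, cx_3 = 10, cy_3 = 5, cz_3 = 2, cx_4 = 8, cy_4 = 7, cz_4 = 10, cx_5 = 6, cy_5 = 11, cz_5 = 3, r_5 = 3, cx_6 = 12, cy_6 = 6, cz_6 = 7, w_6 = 2, h_6 = 3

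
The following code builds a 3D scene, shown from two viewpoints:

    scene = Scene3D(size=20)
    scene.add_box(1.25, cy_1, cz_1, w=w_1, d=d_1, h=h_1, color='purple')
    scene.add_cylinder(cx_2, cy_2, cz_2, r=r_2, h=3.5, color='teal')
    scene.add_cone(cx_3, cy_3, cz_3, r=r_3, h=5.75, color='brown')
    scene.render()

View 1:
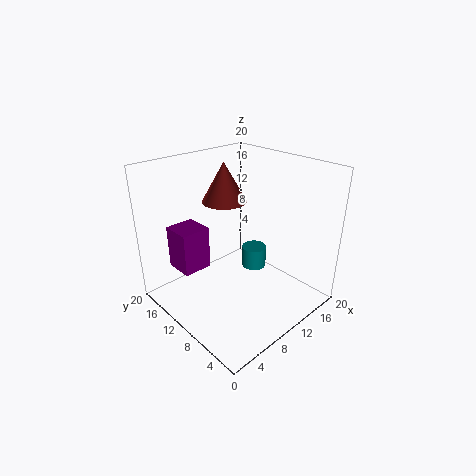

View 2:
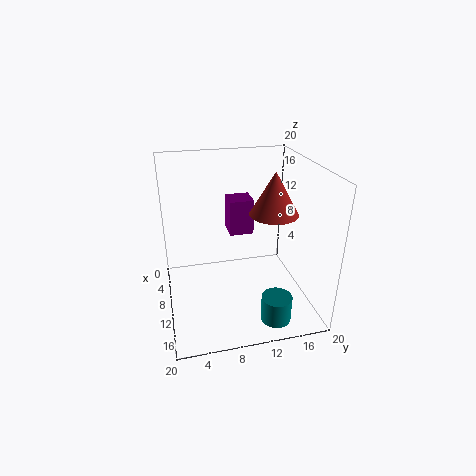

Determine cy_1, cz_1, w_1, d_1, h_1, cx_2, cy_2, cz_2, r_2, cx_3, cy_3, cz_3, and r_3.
cy_1 = 10
cz_1 = 7.75
w_1 = 3.75
d_1 = 3.75
h_1 = 5.5
cx_2 = 17
cy_2 = 13.5
cz_2 = 1
r_2 = 2
cx_3 = 11.5
cy_3 = 14.5
cz_3 = 13.75
r_3 = 3.25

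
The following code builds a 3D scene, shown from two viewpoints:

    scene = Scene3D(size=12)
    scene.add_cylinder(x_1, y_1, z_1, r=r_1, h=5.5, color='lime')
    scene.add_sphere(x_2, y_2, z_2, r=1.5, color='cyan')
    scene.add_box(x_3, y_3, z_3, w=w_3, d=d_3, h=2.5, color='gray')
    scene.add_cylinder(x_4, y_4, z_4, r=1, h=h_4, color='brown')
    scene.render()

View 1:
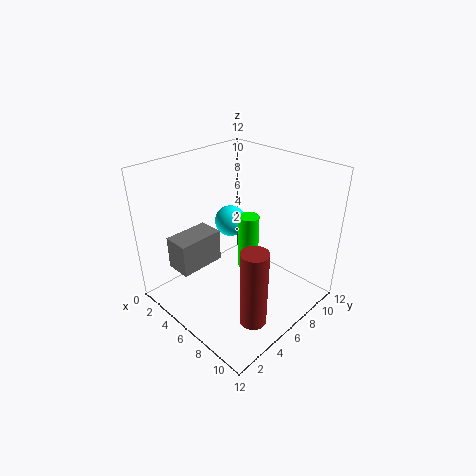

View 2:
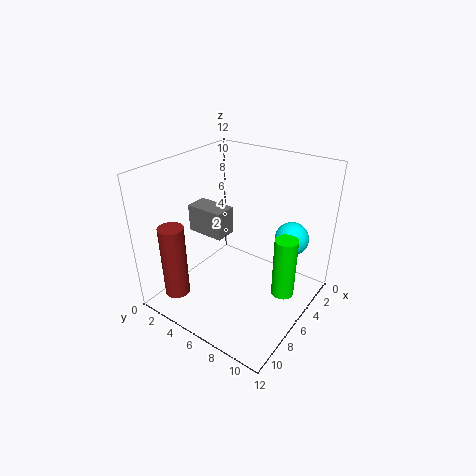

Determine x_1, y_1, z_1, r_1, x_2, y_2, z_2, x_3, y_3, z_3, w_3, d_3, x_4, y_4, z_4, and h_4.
x_1 = 4; y_1 = 9.5; z_1 = 0.5; r_1 = 1; x_2 = 2; y_2 = 9; z_2 = 5; x_3 = 4; y_3 = 0.5; z_3 = 5; w_3 = 2; d_3 = 3.5; x_4 = 10.5; y_4 = 3; z_4 = 2; h_4 = 6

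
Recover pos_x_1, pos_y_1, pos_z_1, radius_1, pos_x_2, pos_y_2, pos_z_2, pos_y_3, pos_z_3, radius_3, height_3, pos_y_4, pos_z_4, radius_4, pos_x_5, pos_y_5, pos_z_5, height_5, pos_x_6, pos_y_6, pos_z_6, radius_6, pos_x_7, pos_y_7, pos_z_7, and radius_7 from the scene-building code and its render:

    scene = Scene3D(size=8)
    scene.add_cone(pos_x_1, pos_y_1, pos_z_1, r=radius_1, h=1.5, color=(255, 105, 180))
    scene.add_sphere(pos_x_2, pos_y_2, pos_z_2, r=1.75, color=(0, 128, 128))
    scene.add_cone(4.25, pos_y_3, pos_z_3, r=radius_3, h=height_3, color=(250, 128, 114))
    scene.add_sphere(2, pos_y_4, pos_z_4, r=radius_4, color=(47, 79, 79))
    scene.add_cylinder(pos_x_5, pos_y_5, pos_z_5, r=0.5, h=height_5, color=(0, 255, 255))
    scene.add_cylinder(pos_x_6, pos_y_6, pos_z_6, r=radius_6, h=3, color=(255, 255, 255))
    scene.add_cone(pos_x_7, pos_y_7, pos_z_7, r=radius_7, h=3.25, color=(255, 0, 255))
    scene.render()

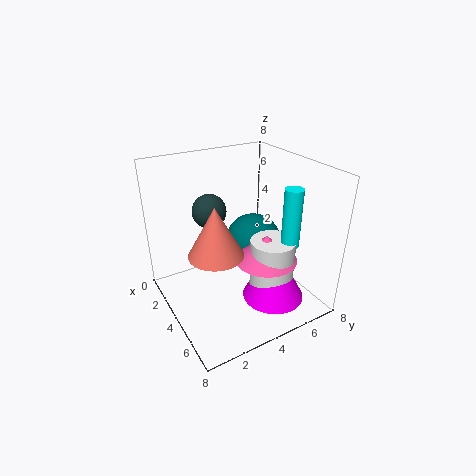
pos_x_1 = 5
pos_y_1 = 5.25
pos_z_1 = 2.75
radius_1 = 1.75
pos_x_2 = 2.5
pos_y_2 = 6
pos_z_2 = 2.5
pos_y_3 = 2.5
pos_z_3 = 3.5
radius_3 = 1.5
height_3 = 2.75
pos_y_4 = 3.25
pos_z_4 = 5
radius_4 = 1
pos_x_5 = 5.75
pos_y_5 = 6.25
pos_z_5 = 3.75
height_5 = 3.25
pos_x_6 = 5.25
pos_y_6 = 5.5
pos_z_6 = 1
radius_6 = 1.25
pos_x_7 = 5.5
pos_y_7 = 5.5
pos_z_7 = 0.5
radius_7 = 1.75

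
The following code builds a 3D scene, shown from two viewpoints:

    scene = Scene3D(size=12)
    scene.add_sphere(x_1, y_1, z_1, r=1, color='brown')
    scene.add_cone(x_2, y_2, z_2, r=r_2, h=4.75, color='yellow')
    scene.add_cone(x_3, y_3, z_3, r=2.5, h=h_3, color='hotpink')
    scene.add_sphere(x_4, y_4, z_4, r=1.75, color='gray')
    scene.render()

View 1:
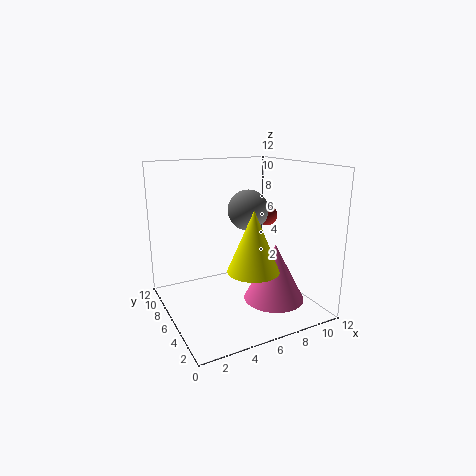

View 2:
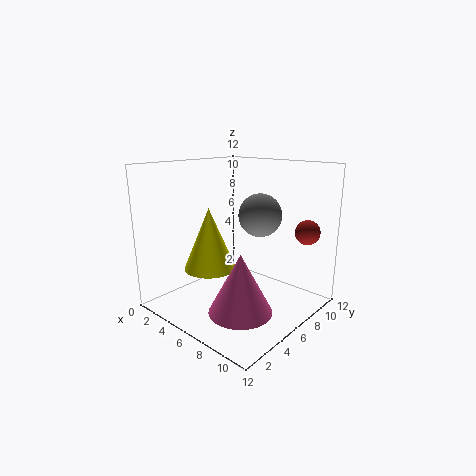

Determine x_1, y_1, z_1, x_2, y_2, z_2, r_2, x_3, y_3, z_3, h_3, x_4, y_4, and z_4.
x_1 = 10.75
y_1 = 9
z_1 = 6.75
x_2 = 5.75
y_2 = 3
z_2 = 4.25
r_2 = 2
x_3 = 8.25
y_3 = 3.75
z_3 = 1
h_3 = 4.75
x_4 = 7.5
y_4 = 7
z_4 = 8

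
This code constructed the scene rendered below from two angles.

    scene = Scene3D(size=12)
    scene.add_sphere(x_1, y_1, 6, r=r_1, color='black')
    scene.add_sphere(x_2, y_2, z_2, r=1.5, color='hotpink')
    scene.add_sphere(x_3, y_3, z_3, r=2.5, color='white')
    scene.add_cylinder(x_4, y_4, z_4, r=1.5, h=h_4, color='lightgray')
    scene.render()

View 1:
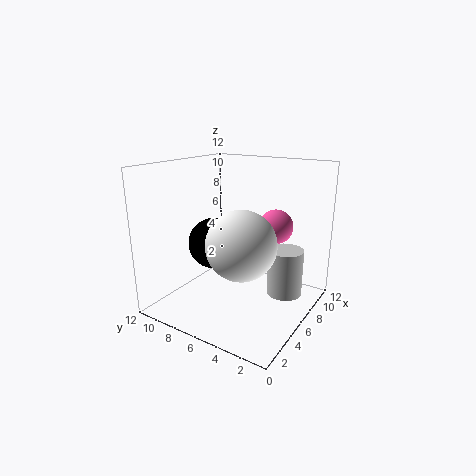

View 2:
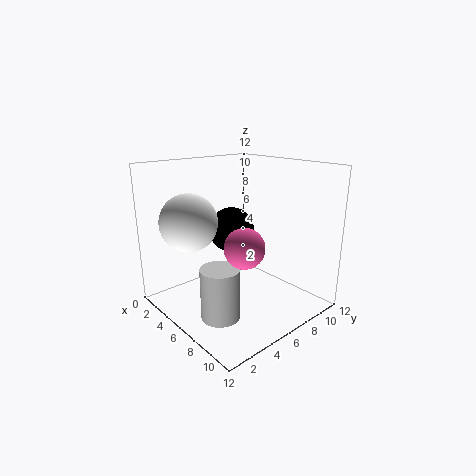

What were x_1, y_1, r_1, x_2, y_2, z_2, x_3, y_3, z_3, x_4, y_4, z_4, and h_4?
x_1 = 4; y_1 = 7; r_1 = 2; x_2 = 9; y_2 = 4; z_2 = 6.5; x_3 = 2.5; y_3 = 3.5; z_3 = 7; x_4 = 8; y_4 = 2.5; z_4 = 1; h_4 = 4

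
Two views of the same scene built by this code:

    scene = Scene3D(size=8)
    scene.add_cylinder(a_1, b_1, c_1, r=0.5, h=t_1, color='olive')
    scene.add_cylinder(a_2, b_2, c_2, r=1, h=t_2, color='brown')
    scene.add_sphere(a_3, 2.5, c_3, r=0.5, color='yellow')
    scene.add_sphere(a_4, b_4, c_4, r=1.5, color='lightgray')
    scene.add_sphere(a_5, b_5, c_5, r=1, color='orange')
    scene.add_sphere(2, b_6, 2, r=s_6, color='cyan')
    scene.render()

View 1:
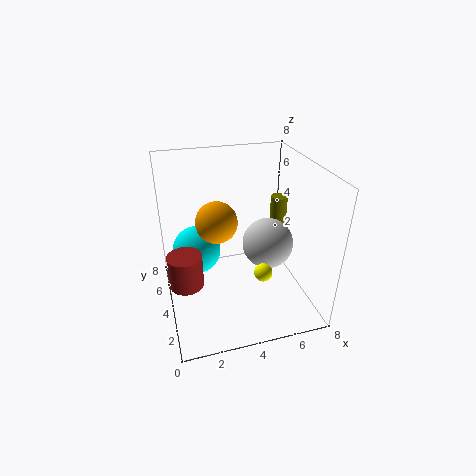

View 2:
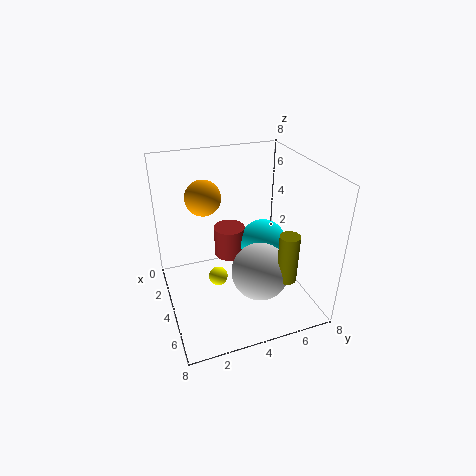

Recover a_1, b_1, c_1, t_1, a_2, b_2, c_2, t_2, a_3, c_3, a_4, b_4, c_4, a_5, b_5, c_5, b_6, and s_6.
a_1 = 7
b_1 = 5.5
c_1 = 3
t_1 = 2.5
a_2 = 1
b_2 = 4.5
c_2 = 1
t_2 = 2
a_3 = 5
c_3 = 2.5
a_4 = 6
b_4 = 4.5
c_4 = 3
a_5 = 2.5
b_5 = 2.5
c_5 = 6
b_6 = 6.5
s_6 = 1.5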